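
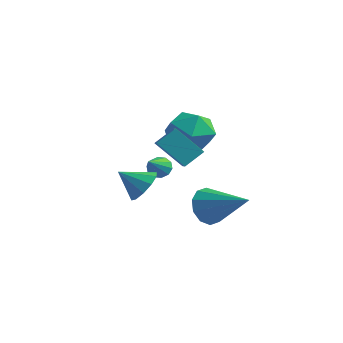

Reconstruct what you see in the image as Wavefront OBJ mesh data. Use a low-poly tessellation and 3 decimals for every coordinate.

v -0.874 3.512 -2.645
v -0.604 3.271 -3.046
v -0.586 2.388 -1.775
v -0.388 3.459 -2.874
v -0.358 3.667 -2.615
v -0.525 3.816 -2.368
v -0.826 3.849 -2.226
v -1.145 3.753 -2.244
v -1.361 3.564 -2.416
v -1.391 3.356 -2.675
v -1.224 3.207 -2.922
v -0.923 3.175 -3.064
v 2.694 0.115 -0.093
v 1.63 -0.161 0.897
v 3.05 0.799 0.48
v 1.985 0.523 1.47
v 3.335 -0.623 0.39
v 2.27 -0.899 1.38
v 3.69 0.061 0.963
v 2.626 -0.215 1.953
v 2.017 2.744 -3.586
v 2.383 2.357 -4.324
v 3.923 2.696 -2.614
v 2.427 2.915 -4.381
v 2.314 3.408 -4.134
v 2.087 3.647 -3.678
v 1.834 3.542 -3.187
v 1.651 3.132 -2.849
v 1.607 2.574 -2.792
v 1.721 2.081 -3.038
v 1.947 1.842 -3.494
v 2.2 1.947 -3.985
v 1.018 4.256 0.286
v 1.821 3.513 -0.019
v -0.281 3.067 -0.241
v 0.522 2.324 -0.546
v 0.356 2.562 0.552
v 1.159 3.297 0.878
v 0.381 3.283 -1.138
v 1.184 4.018 -0.812
v 1.428 2.912 -0.899
v 1.412 2.467 0.145
v 0.128 4.113 -0.405
v 0.112 3.668 0.639
v 0.577 0.588 -2.01
v 1.179 0.245 -1.571
v -0.257 0.072 -1.27
v 1.077 0.699 -1.37
v 0.784 1.11 -1.413
v 0.413 1.322 -1.684
v 0.104 1.254 -2.08
v -0.024 0.931 -2.449
v 0.078 0.478 -2.651
v 0.371 0.066 -2.608
v 0.742 -0.146 -2.337
v 1.051 -0.077 -1.941
f 2 1 4
f 2 4 3
f 4 1 5
f 4 5 3
f 5 1 6
f 5 6 3
f 6 1 7
f 6 7 3
f 7 1 8
f 7 8 3
f 8 1 9
f 8 9 3
f 9 1 10
f 9 10 3
f 10 1 11
f 10 11 3
f 11 1 12
f 11 12 3
f 12 1 2
f 12 2 3
f 14 16 13
f 17 14 13
f 13 16 15
f 15 17 13
f 14 20 16
f 18 14 17
f 18 20 14
f 16 20 15
f 19 17 15
f 15 20 19
f 19 18 17
f 20 18 19
f 22 21 24
f 22 24 23
f 24 21 25
f 24 25 23
f 25 21 26
f 25 26 23
f 26 21 27
f 26 27 23
f 27 21 28
f 27 28 23
f 28 21 29
f 28 29 23
f 29 21 30
f 29 30 23
f 30 21 31
f 30 31 23
f 31 21 32
f 31 32 23
f 32 21 22
f 32 22 23
f 33 44 38
f 33 38 34
f 33 34 40
f 33 40 43
f 33 43 44
f 34 38 42
f 38 44 37
f 44 43 35
f 43 40 39
f 40 34 41
f 36 42 37
f 36 37 35
f 36 35 39
f 36 39 41
f 36 41 42
f 37 42 38
f 35 37 44
f 39 35 43
f 41 39 40
f 42 41 34
f 46 45 48
f 46 48 47
f 48 45 49
f 48 49 47
f 49 45 50
f 49 50 47
f 50 45 51
f 50 51 47
f 51 45 52
f 51 52 47
f 52 45 53
f 52 53 47
f 53 45 54
f 53 54 47
f 54 45 55
f 54 55 47
f 55 45 56
f 55 56 47
f 56 45 46
f 56 46 47



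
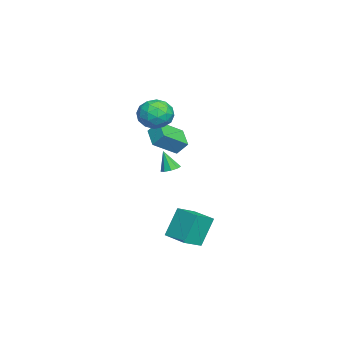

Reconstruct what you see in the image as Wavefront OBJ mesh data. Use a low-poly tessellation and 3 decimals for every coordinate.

v 2.826 1.454 -5.267
v 2.139 2.1 -3.346
v 3.943 2.722 -5.294
v 3.256 3.368 -3.373
v 3.844 0.572 -4.607
v 3.157 1.218 -2.686
v 4.961 1.84 -4.634
v 4.274 2.486 -2.713
v -5.057 -0.295 -0.368
v -4.96 0.422 0.488
v -3.614 0.23 -0.971
v -3.517 0.946 -0.115
v -4.123 -1.666 0.675
v -4.026 -0.95 1.531
v -2.68 -1.142 0.072
v -2.583 -0.425 0.928
v -2.459 -0.29 3.809
v -1.405 -0.103 3.225
v -2.955 -1.657 2.475
v -1.901 -1.47 1.891
v -1.904 -1.998 2.99
v -1.597 -1.153 3.815
v -2.763 -0.607 1.885
v -2.456 0.238 2.71
v -1.592 -0.299 2.036
v -1.061 -1.158 2.719
v -3.299 -0.602 2.981
v -2.768 -1.461 3.664
v -1.889 -0.077 3.634
v -2.471 -1.683 2.066
v -2.473 -1.994 2.712
v -1.853 -1.884 2.369
v -2.002 -0.694 3.981
v -1.382 -0.584 3.638
v -1.675 -1.698 3.5
v -2.978 -1.176 2.062
v -2.358 -1.066 1.719
v -2.507 0.124 3.331
v -1.887 0.234 2.988
v -2.685 -0.062 2.2
v -1.379 -0.081 2.592
v -1.67 -0.885 1.808
v -2.177 -0.378 1.804
v -1.997 0.119 2.289
v -1.067 -0.587 2.994
v -1.358 -1.39 2.209
v -1.36 -1.7 2.856
v -1.18 -1.204 3.34
v -1.177 -0.702 2.295
v -3.002 -0.37 3.491
v -3.293 -1.173 2.706
v -3.18 -0.556 2.36
v -3 -0.06 2.844
v -2.69 -0.875 3.892
v -2.981 -1.679 3.108
v -2.363 -1.879 3.411
v -2.183 -1.382 3.896
v -3.183 -1.058 3.405
v 3.502 0.872 0.639
v 4.055 0.592 0.61
v 3.338 0.408 1.961
v 4.101 0.988 0.755
v 3.867 1.33 0.846
v 3.462 1.457 0.84
v 3.077 1.312 0.741
v 2.89 0.96 0.594
v 2.99 0.568 0.468
v 3.33 0.318 0.423
v 3.75 0.327 0.479
f 2 4 1
f 5 2 1
f 1 4 3
f 3 5 1
f 2 8 4
f 6 2 5
f 6 8 2
f 4 8 3
f 7 5 3
f 3 8 7
f 7 6 5
f 8 6 7
f 10 12 9
f 13 10 9
f 9 12 11
f 11 13 9
f 10 16 12
f 14 10 13
f 14 16 10
f 12 16 11
f 15 13 11
f 11 16 15
f 15 14 13
f 16 14 15
f 17 54 33
f 54 28 57
f 33 57 22
f 54 57 33
f 17 33 29
f 33 22 34
f 29 34 18
f 33 34 29
f 17 29 38
f 29 18 39
f 38 39 24
f 29 39 38
f 17 38 50
f 38 24 53
f 50 53 27
f 38 53 50
f 17 50 54
f 50 27 58
f 54 58 28
f 50 58 54
f 18 34 45
f 34 22 48
f 45 48 26
f 34 48 45
f 22 57 35
f 57 28 56
f 35 56 21
f 57 56 35
f 28 58 55
f 58 27 51
f 55 51 19
f 58 51 55
f 27 53 52
f 53 24 40
f 52 40 23
f 53 40 52
f 24 39 44
f 39 18 41
f 44 41 25
f 39 41 44
f 20 46 32
f 46 26 47
f 32 47 21
f 46 47 32
f 20 32 30
f 32 21 31
f 30 31 19
f 32 31 30
f 20 30 37
f 30 19 36
f 37 36 23
f 30 36 37
f 20 37 42
f 37 23 43
f 42 43 25
f 37 43 42
f 20 42 46
f 42 25 49
f 46 49 26
f 42 49 46
f 21 47 35
f 47 26 48
f 35 48 22
f 47 48 35
f 19 31 55
f 31 21 56
f 55 56 28
f 31 56 55
f 23 36 52
f 36 19 51
f 52 51 27
f 36 51 52
f 25 43 44
f 43 23 40
f 44 40 24
f 43 40 44
f 26 49 45
f 49 25 41
f 45 41 18
f 49 41 45
f 60 59 62
f 60 62 61
f 62 59 63
f 62 63 61
f 63 59 64
f 63 64 61
f 64 59 65
f 64 65 61
f 65 59 66
f 65 66 61
f 66 59 67
f 66 67 61
f 67 59 68
f 67 68 61
f 68 59 69
f 68 69 61
f 69 59 60
f 69 60 61



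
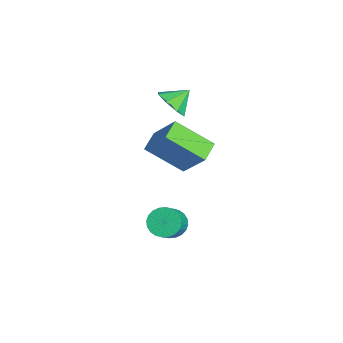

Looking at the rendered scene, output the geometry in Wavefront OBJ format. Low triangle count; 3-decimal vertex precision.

v -1.632 2.923 3.406
v -1.109 2.584 3.984
v -1.808 3.757 4.054
v -0.799 2.974 3.566
v -0.977 3.334 3.054
v -1.539 3.454 2.749
v -2.155 3.262 2.828
v -2.465 2.872 3.246
v -2.288 2.512 3.758
v -1.726 2.393 4.064
v -1.072 3.726 0.383
v -1.754 2.21 1.566
v -0.017 4.398 1.853
v -0.699 2.883 3.035
v -0.281 3.137 0.085
v -0.963 1.622 1.267
v 0.774 3.81 1.554
v 0.092 2.294 2.737
v 0.732 2.361 -2.351
v 1.053 1.938 -2.866
v 2.029 1.435 -1.844
v 1.708 1.859 -1.329
v 1.205 2.182 -2.891
v 2.181 1.68 -1.87
v 1.284 2.454 -2.834
v 2.261 1.951 -1.812
v 1.28 2.711 -2.703
v 2.257 2.209 -1.682
v 1.192 2.915 -2.519
v 2.169 2.413 -1.497
v 1.035 3.035 -2.309
v 2.011 2.533 -1.287
v 0.831 3.052 -2.105
v 1.807 2.55 -1.084
v 0.611 2.964 -1.939
v 1.588 2.462 -0.918
v 0.411 2.785 -1.836
v 1.387 2.282 -0.814
v 0.259 2.54 -1.81
v 1.235 2.038 -0.789
v 0.179 2.269 -1.868
v 1.156 1.766 -0.846
v 0.183 2.011 -1.998
v 1.16 1.509 -0.977
v 0.271 1.807 -2.183
v 1.248 1.305 -1.161
v 0.429 1.687 -2.393
v 1.405 1.185 -1.371
v 0.633 1.67 -2.596
v 1.609 1.168 -1.575
v 0.852 1.758 -2.762
v 1.829 1.256 -1.741
f 2 1 4
f 2 4 3
f 4 1 5
f 4 5 3
f 5 1 6
f 5 6 3
f 6 1 7
f 6 7 3
f 7 1 8
f 7 8 3
f 8 1 9
f 8 9 3
f 9 1 10
f 9 10 3
f 10 1 2
f 10 2 3
f 12 14 11
f 15 12 11
f 11 14 13
f 13 15 11
f 12 18 14
f 16 12 15
f 16 18 12
f 14 18 13
f 17 15 13
f 13 18 17
f 17 16 15
f 18 16 17
f 20 19 23
f 20 23 21
f 21 23 24
f 21 24 22
f 23 19 25
f 23 25 24
f 24 25 26
f 24 26 22
f 25 19 27
f 25 27 26
f 26 27 28
f 26 28 22
f 27 19 29
f 27 29 28
f 28 29 30
f 28 30 22
f 29 19 31
f 29 31 30
f 30 31 32
f 30 32 22
f 31 19 33
f 31 33 32
f 32 33 34
f 32 34 22
f 33 19 35
f 33 35 34
f 34 35 36
f 34 36 22
f 35 19 37
f 35 37 36
f 36 37 38
f 36 38 22
f 37 19 39
f 37 39 38
f 38 39 40
f 38 40 22
f 39 19 41
f 39 41 40
f 40 41 42
f 40 42 22
f 41 19 43
f 41 43 42
f 42 43 44
f 42 44 22
f 43 19 45
f 43 45 44
f 44 45 46
f 44 46 22
f 45 19 47
f 45 47 46
f 46 47 48
f 46 48 22
f 47 19 49
f 47 49 48
f 48 49 50
f 48 50 22
f 49 19 51
f 49 51 50
f 50 51 52
f 50 52 22
f 51 19 20
f 51 20 52
f 52 20 21
f 52 21 22



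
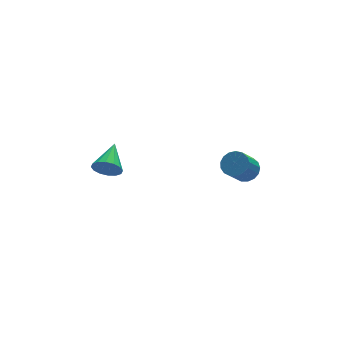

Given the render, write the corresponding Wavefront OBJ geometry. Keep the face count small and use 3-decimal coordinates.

v -4.297 -2.687 3.119
v -3.855 -2.679 2.476
v -3.443 -1.333 3.721
v -4.17 -2.442 2.389
v -4.519 -2.271 2.498
v -4.808 -2.211 2.773
v -4.961 -2.278 3.141
v -4.935 -2.456 3.503
v -4.738 -2.695 3.762
v -4.423 -2.932 3.848
v -4.074 -3.103 3.74
v -3.785 -3.163 3.464
v -3.632 -3.096 3.097
v -3.658 -2.918 2.735
v 2.515 -3.55 1.815
v 3.013 -3.295 2.315
v 2.202 -3.815 3.386
v 1.705 -4.07 2.885
v 2.784 -3.022 2.274
v 1.973 -3.541 3.345
v 2.493 -2.869 2.128
v 1.683 -3.389 3.199
v 2.208 -2.873 1.91
v 1.397 -3.392 2.981
v 1.993 -3.032 1.671
v 1.182 -3.551 2.741
v 1.898 -3.309 1.464
v 1.087 -3.829 2.535
v 1.944 -3.642 1.338
v 1.133 -4.161 2.408
v 2.121 -3.954 1.32
v 1.31 -4.473 2.391
v 2.389 -4.173 1.417
v 1.578 -4.693 2.487
v 2.685 -4.25 1.604
v 1.874 -4.769 2.675
v 2.943 -4.166 1.839
v 2.132 -4.686 2.91
v 3.102 -3.941 2.069
v 2.292 -4.461 3.14
v 3.128 -3.627 2.241
v 2.317 -4.147 3.312
f 2 1 4
f 2 4 3
f 4 1 5
f 4 5 3
f 5 1 6
f 5 6 3
f 6 1 7
f 6 7 3
f 7 1 8
f 7 8 3
f 8 1 9
f 8 9 3
f 9 1 10
f 9 10 3
f 10 1 11
f 10 11 3
f 11 1 12
f 11 12 3
f 12 1 13
f 12 13 3
f 13 1 14
f 13 14 3
f 14 1 2
f 14 2 3
f 16 15 19
f 16 19 17
f 17 19 20
f 17 20 18
f 19 15 21
f 19 21 20
f 20 21 22
f 20 22 18
f 21 15 23
f 21 23 22
f 22 23 24
f 22 24 18
f 23 15 25
f 23 25 24
f 24 25 26
f 24 26 18
f 25 15 27
f 25 27 26
f 26 27 28
f 26 28 18
f 27 15 29
f 27 29 28
f 28 29 30
f 28 30 18
f 29 15 31
f 29 31 30
f 30 31 32
f 30 32 18
f 31 15 33
f 31 33 32
f 32 33 34
f 32 34 18
f 33 15 35
f 33 35 34
f 34 35 36
f 34 36 18
f 35 15 37
f 35 37 36
f 36 37 38
f 36 38 18
f 37 15 39
f 37 39 38
f 38 39 40
f 38 40 18
f 39 15 41
f 39 41 40
f 40 41 42
f 40 42 18
f 41 15 16
f 41 16 42
f 42 16 17
f 42 17 18



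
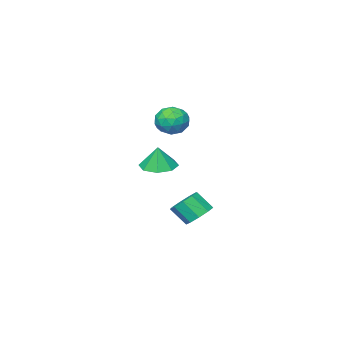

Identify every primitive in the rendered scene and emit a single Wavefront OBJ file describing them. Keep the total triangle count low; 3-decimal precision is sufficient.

v -1.946 -0.718 3.302
v -1.268 -0.783 4.089
v -2.072 -2.397 3.271
v -1.394 -2.462 4.058
v -2.345 -2.071 4.221
v -2.267 -1.033 4.24
v -1.073 -2.147 3.12
v -0.995 -1.109 3.139
v -0.729 -1.666 3.977
v -1.515 -1.62 4.657
v -1.825 -1.56 2.703
v -2.611 -1.514 3.383
v -1.596 -0.603 3.698
v -1.744 -2.577 3.662
v -2.303 -2.347 3.757
v -1.905 -2.386 4.22
v -2.183 -0.75 3.787
v -1.785 -0.789 4.25
v -2.418 -1.546 4.327
v -1.555 -2.391 3.11
v -1.157 -2.43 3.573
v -1.435 -0.794 3.14
v -1.037 -0.833 3.603
v -0.922 -1.634 3.033
v -0.881 -1.16 4.095
v -0.955 -2.147 4.077
v -0.766 -1.962 3.525
v -0.72 -1.352 3.537
v -1.343 -1.133 4.495
v -1.417 -2.12 4.477
v -1.976 -1.89 4.572
v -1.93 -1.28 4.584
v -1.026 -1.652 4.429
v -1.923 -1.06 2.883
v -1.997 -2.047 2.865
v -1.41 -1.9 2.776
v -1.364 -1.29 2.788
v -2.385 -1.033 3.283
v -2.459 -2.02 3.265
v -2.62 -1.828 3.823
v -2.574 -1.218 3.835
v -2.314 -1.528 2.931
v -3.497 -1.376 -3.886
v -2.579 -1.09 -4.075
v -2.105 -1.918 -3.023
v -3.023 -2.204 -2.834
v -2.859 -0.679 -3.625
v -2.385 -1.508 -2.573
v -3.438 -0.595 -3.297
v -2.963 -1.423 -2.246
v -4.044 -0.876 -3.245
v -3.57 -1.704 -2.193
v -4.395 -1.391 -3.492
v -3.92 -2.219 -2.441
v -4.325 -1.899 -3.924
v -3.851 -2.727 -2.873
v -3.868 -2.162 -4.338
v -3.394 -2.99 -3.287
v -3.238 -2.058 -4.54
v -2.763 -2.886 -3.489
v -2.729 -1.634 -4.436
v -2.254 -2.463 -3.385
v -0.953 -1.857 0.445
v -0.197 -1.079 0.261
v -0.767 -1.703 1.855
v -0.974 -0.763 0.329
v -1.739 -1.088 0.465
v -2.043 -1.863 0.589
v -1.708 -2.635 0.629
v -0.931 -2.95 0.561
v -0.166 -2.625 0.426
v 0.138 -1.85 0.301
f 1 38 17
f 38 12 41
f 17 41 6
f 38 41 17
f 1 17 13
f 17 6 18
f 13 18 2
f 17 18 13
f 1 13 22
f 13 2 23
f 22 23 8
f 13 23 22
f 1 22 34
f 22 8 37
f 34 37 11
f 22 37 34
f 1 34 38
f 34 11 42
f 38 42 12
f 34 42 38
f 2 18 29
f 18 6 32
f 29 32 10
f 18 32 29
f 6 41 19
f 41 12 40
f 19 40 5
f 41 40 19
f 12 42 39
f 42 11 35
f 39 35 3
f 42 35 39
f 11 37 36
f 37 8 24
f 36 24 7
f 37 24 36
f 8 23 28
f 23 2 25
f 28 25 9
f 23 25 28
f 4 30 16
f 30 10 31
f 16 31 5
f 30 31 16
f 4 16 14
f 16 5 15
f 14 15 3
f 16 15 14
f 4 14 21
f 14 3 20
f 21 20 7
f 14 20 21
f 4 21 26
f 21 7 27
f 26 27 9
f 21 27 26
f 4 26 30
f 26 9 33
f 30 33 10
f 26 33 30
f 5 31 19
f 31 10 32
f 19 32 6
f 31 32 19
f 3 15 39
f 15 5 40
f 39 40 12
f 15 40 39
f 7 20 36
f 20 3 35
f 36 35 11
f 20 35 36
f 9 27 28
f 27 7 24
f 28 24 8
f 27 24 28
f 10 33 29
f 33 9 25
f 29 25 2
f 33 25 29
f 44 43 47
f 44 47 45
f 45 47 48
f 45 48 46
f 47 43 49
f 47 49 48
f 48 49 50
f 48 50 46
f 49 43 51
f 49 51 50
f 50 51 52
f 50 52 46
f 51 43 53
f 51 53 52
f 52 53 54
f 52 54 46
f 53 43 55
f 53 55 54
f 54 55 56
f 54 56 46
f 55 43 57
f 55 57 56
f 56 57 58
f 56 58 46
f 57 43 59
f 57 59 58
f 58 59 60
f 58 60 46
f 59 43 61
f 59 61 60
f 60 61 62
f 60 62 46
f 61 43 44
f 61 44 62
f 62 44 45
f 62 45 46
f 64 63 66
f 64 66 65
f 66 63 67
f 66 67 65
f 67 63 68
f 67 68 65
f 68 63 69
f 68 69 65
f 69 63 70
f 69 70 65
f 70 63 71
f 70 71 65
f 71 63 72
f 71 72 65
f 72 63 64
f 72 64 65



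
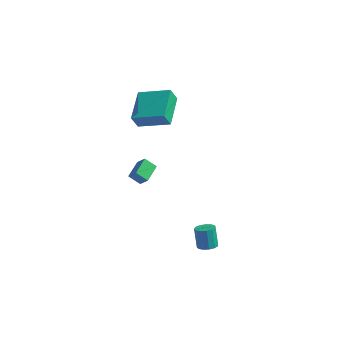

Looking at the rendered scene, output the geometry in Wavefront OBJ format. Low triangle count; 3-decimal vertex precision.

v -1.874 3.006 0.428
v -2.192 2.805 1.3
v -2.102 4.949 0.793
v -2.42 4.748 1.665
v -0.04 3.092 1.115
v -0.358 2.891 1.987
v -0.268 5.035 1.48
v -0.586 4.834 2.352
v 3.942 -3.366 -1.784
v 4.388 -3.593 -1.534
v 4.084 -3.082 -0.526
v 3.638 -2.854 -0.776
v 4.483 -3.314 -1.647
v 4.179 -2.803 -0.639
v 4.405 -3.051 -1.804
v 4.101 -2.54 -0.796
v 4.18 -2.888 -1.954
v 3.876 -2.377 -0.947
v 3.88 -2.877 -2.05
v 3.576 -2.366 -1.043
v 3.6 -3.021 -2.062
v 3.296 -2.51 -1.055
v 3.428 -3.274 -1.985
v 3.124 -2.763 -0.978
v 3.419 -3.556 -1.845
v 3.115 -3.045 -0.837
v 3.576 -3.778 -1.685
v 3.272 -3.267 -0.677
v 3.85 -3.869 -1.556
v 3.546 -3.358 -0.549
v 4.153 -3.8 -1.5
v 3.849 -3.289 -0.492
v -1.077 -1.092 0.395
v -0.604 -1.264 1.043
v -0.929 -0.007 0.577
v -0.456 -0.179 1.224
v -0.424 -1.101 -0.084
v 0.049 -1.273 0.563
v -0.276 -0.016 0.097
v 0.197 -0.188 0.745
f 2 4 1
f 5 2 1
f 1 4 3
f 3 5 1
f 2 8 4
f 6 2 5
f 6 8 2
f 4 8 3
f 7 5 3
f 3 8 7
f 7 6 5
f 8 6 7
f 10 9 13
f 10 13 11
f 11 13 14
f 11 14 12
f 13 9 15
f 13 15 14
f 14 15 16
f 14 16 12
f 15 9 17
f 15 17 16
f 16 17 18
f 16 18 12
f 17 9 19
f 17 19 18
f 18 19 20
f 18 20 12
f 19 9 21
f 19 21 20
f 20 21 22
f 20 22 12
f 21 9 23
f 21 23 22
f 22 23 24
f 22 24 12
f 23 9 25
f 23 25 24
f 24 25 26
f 24 26 12
f 25 9 27
f 25 27 26
f 26 27 28
f 26 28 12
f 27 9 29
f 27 29 28
f 28 29 30
f 28 30 12
f 29 9 31
f 29 31 30
f 30 31 32
f 30 32 12
f 31 9 10
f 31 10 32
f 32 10 11
f 32 11 12
f 34 36 33
f 37 34 33
f 33 36 35
f 35 37 33
f 34 40 36
f 38 34 37
f 38 40 34
f 36 40 35
f 39 37 35
f 35 40 39
f 39 38 37
f 40 38 39



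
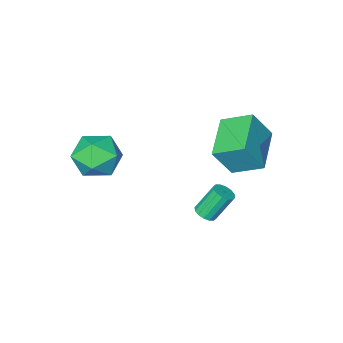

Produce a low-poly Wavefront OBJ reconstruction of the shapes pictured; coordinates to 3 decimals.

v 2.752 0.417 1.208
v 3.636 -0.347 1.063
v 2.124 -0.593 2.697
v 3.008 -1.357 2.552
v 3.232 -0.262 2.923
v 3.62 0.362 2.002
v 2.14 -1.302 1.758
v 2.528 -0.678 0.837
v 3.258 -1.41 1.402
v 3.932 -0.767 2.122
v 1.828 -0.173 1.638
v 2.502 0.47 2.358
v -0.612 3.989 2.304
v -1.995 2.616 2.835
v -1.408 5.052 2.979
v -2.791 3.679 3.511
v 0.171 3.721 3.649
v -1.212 2.348 4.181
v -0.625 4.784 4.325
v -2.008 3.411 4.856
v -0.37 2.563 -1.217
v 0.059 2.444 -0.948
v -0.641 2.758 0.306
v -1.07 2.877 0.037
v 0.081 2.707 -1.001
v -0.619 3.02 0.253
v -0.018 2.931 -1.112
v -0.718 3.245 0.142
v -0.211 3.057 -1.252
v -0.911 3.371 0.002
v -0.447 3.051 -1.382
v -1.147 3.364 -0.128
v -0.662 2.913 -1.467
v -1.362 3.227 -0.213
v -0.799 2.682 -1.486
v -1.499 2.996 -0.232
v -0.821 2.42 -1.433
v -1.521 2.733 -0.179
v -0.722 2.195 -1.322
v -1.422 2.509 -0.068
v -0.529 2.069 -1.182
v -1.229 2.383 0.072
v -0.293 2.076 -1.052
v -0.993 2.389 0.202
v -0.078 2.213 -0.967
v -0.778 2.527 0.287
f 1 12 6
f 1 6 2
f 1 2 8
f 1 8 11
f 1 11 12
f 2 6 10
f 6 12 5
f 12 11 3
f 11 8 7
f 8 2 9
f 4 10 5
f 4 5 3
f 4 3 7
f 4 7 9
f 4 9 10
f 5 10 6
f 3 5 12
f 7 3 11
f 9 7 8
f 10 9 2
f 14 16 13
f 17 14 13
f 13 16 15
f 15 17 13
f 14 20 16
f 18 14 17
f 18 20 14
f 16 20 15
f 19 17 15
f 15 20 19
f 19 18 17
f 20 18 19
f 22 21 25
f 22 25 23
f 23 25 26
f 23 26 24
f 25 21 27
f 25 27 26
f 26 27 28
f 26 28 24
f 27 21 29
f 27 29 28
f 28 29 30
f 28 30 24
f 29 21 31
f 29 31 30
f 30 31 32
f 30 32 24
f 31 21 33
f 31 33 32
f 32 33 34
f 32 34 24
f 33 21 35
f 33 35 34
f 34 35 36
f 34 36 24
f 35 21 37
f 35 37 36
f 36 37 38
f 36 38 24
f 37 21 39
f 37 39 38
f 38 39 40
f 38 40 24
f 39 21 41
f 39 41 40
f 40 41 42
f 40 42 24
f 41 21 43
f 41 43 42
f 42 43 44
f 42 44 24
f 43 21 45
f 43 45 44
f 44 45 46
f 44 46 24
f 45 21 22
f 45 22 46
f 46 22 23
f 46 23 24



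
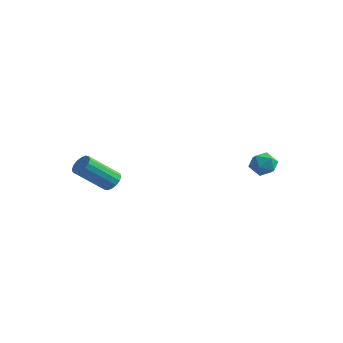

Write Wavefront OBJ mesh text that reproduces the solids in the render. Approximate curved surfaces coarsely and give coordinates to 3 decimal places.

v 2.846 3.582 1.015
v 3.286 3.115 1.396
v 1.954 3.385 1.804
v 2.394 2.918 2.185
v 2.541 3.65 2.181
v 3.093 3.772 1.693
v 2.147 2.728 1.507
v 2.699 2.85 1.019
v 2.854 2.587 1.7
v 3.098 3.157 2.117
v 2.142 3.343 1.083
v 2.386 3.913 1.5
v -2.021 -2.063 1.211
v -1.605 -1.936 1.595
v -2.442 -3.111 2.892
v -2.859 -3.237 2.509
v -1.819 -1.731 1.642
v -2.656 -2.906 2.939
v -2.087 -1.615 1.574
v -2.925 -2.789 2.871
v -2.338 -1.619 1.409
v -3.175 -2.793 2.706
v -2.504 -1.742 1.191
v -3.341 -2.916 2.488
v -2.54 -1.95 0.978
v -3.378 -3.125 2.276
v -2.438 -2.189 0.828
v -3.275 -3.364 2.125
v -2.224 -2.394 0.781
v -3.061 -3.569 2.078
v -1.955 -2.511 0.849
v -2.793 -3.685 2.146
v -1.705 -2.507 1.014
v -2.542 -3.681 2.311
v -1.539 -2.384 1.232
v -2.376 -3.558 2.529
v -1.502 -2.175 1.444
v -2.34 -3.35 2.742
f 1 12 6
f 1 6 2
f 1 2 8
f 1 8 11
f 1 11 12
f 2 6 10
f 6 12 5
f 12 11 3
f 11 8 7
f 8 2 9
f 4 10 5
f 4 5 3
f 4 3 7
f 4 7 9
f 4 9 10
f 5 10 6
f 3 5 12
f 7 3 11
f 9 7 8
f 10 9 2
f 14 13 17
f 14 17 15
f 15 17 18
f 15 18 16
f 17 13 19
f 17 19 18
f 18 19 20
f 18 20 16
f 19 13 21
f 19 21 20
f 20 21 22
f 20 22 16
f 21 13 23
f 21 23 22
f 22 23 24
f 22 24 16
f 23 13 25
f 23 25 24
f 24 25 26
f 24 26 16
f 25 13 27
f 25 27 26
f 26 27 28
f 26 28 16
f 27 13 29
f 27 29 28
f 28 29 30
f 28 30 16
f 29 13 31
f 29 31 30
f 30 31 32
f 30 32 16
f 31 13 33
f 31 33 32
f 32 33 34
f 32 34 16
f 33 13 35
f 33 35 34
f 34 35 36
f 34 36 16
f 35 13 37
f 35 37 36
f 36 37 38
f 36 38 16
f 37 13 14
f 37 14 38
f 38 14 15
f 38 15 16



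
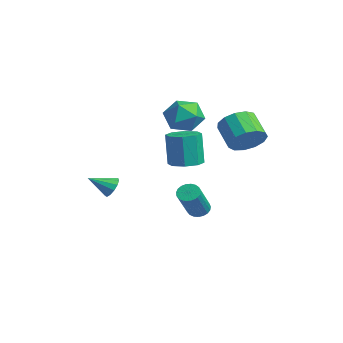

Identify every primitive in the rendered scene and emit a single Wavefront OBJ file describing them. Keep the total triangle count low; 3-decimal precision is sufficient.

v -1.394 2.691 -2.087
v -0.956 2.732 -2.364
v -0.008 1.891 -0.989
v -0.446 1.849 -0.713
v -0.955 2.917 -2.251
v -0.007 2.076 -0.876
v -1.031 3.062 -2.11
v -0.083 2.221 -0.735
v -1.169 3.143 -1.965
v -0.221 2.302 -0.59
v -1.347 3.146 -1.841
v -0.399 2.305 -0.466
v -1.532 3.07 -1.76
v -0.584 2.229 -0.385
v -1.693 2.929 -1.735
v -0.745 2.087 -0.36
v -1.803 2.746 -1.771
v -0.855 1.905 -0.397
v -1.842 2.554 -1.862
v -0.894 1.712 -0.487
v -1.804 2.385 -1.992
v -0.856 1.544 -0.617
v -1.694 2.269 -2.138
v -0.746 1.428 -0.763
v -1.533 2.226 -2.276
v -0.585 1.385 -0.901
v -1.348 2.264 -2.381
v -0.4 1.422 -1.006
v -1.17 2.375 -2.435
v -0.222 1.534 -1.06
v -1.032 2.541 -2.429
v -0.084 1.699 -1.054
v -2.445 -0.777 -0.777
v -2.205 -0.554 -0.323
v -2.655 -1.763 -0.183
v -2.511 -0.48 -0.307
v -2.797 -0.5 -0.441
v -2.97 -0.608 -0.681
v -2.977 -0.769 -0.952
v -2.815 -0.934 -1.167
v -2.536 -1.048 -1.259
v -2.228 -1.077 -1.197
v -1.989 -1.01 -1.003
v -1.895 -0.869 -0.736
v -1.975 -0.699 -0.483
v 2.467 3.23 2.949
v 2.954 3.408 3.61
v 1.94 3.348 4.372
v 1.453 3.17 3.711
v 2.801 3.823 3.441
v 1.788 3.763 4.203
v 2.543 4.05 3.115
v 1.529 3.99 3.877
v 2.261 4.016 2.737
v 1.247 3.956 3.499
v 2.044 3.733 2.426
v 1.03 3.673 3.188
v 1.961 3.29 2.281
v 0.947 3.23 3.043
v 2.039 2.828 2.348
v 1.025 2.768 3.11
v 2.253 2.494 2.606
v 1.239 2.434 3.368
v 2.535 2.393 2.973
v 1.521 2.333 3.735
v 2.795 2.558 3.332
v 1.781 2.498 4.094
v 2.951 2.937 3.569
v 1.937 2.876 4.332
v -0.666 2.327 4.209
v 0.052 2.011 3.698
v -1.632 1.569 3.322
v -0.914 1.253 2.811
v -1.031 0.952 3.69
v -0.434 1.421 4.237
v -1.146 2.159 2.783
v -0.549 2.628 3.33
v -0.245 1.907 2.816
v -0.174 1.161 3.377
v -1.406 2.419 3.643
v -1.335 1.673 4.204
v -1.061 1.987 0.726
v -0.378 1.664 0.804
v -0.575 1.63 2.392
v -1.259 1.953 2.314
v -0.353 2.245 0.82
v -0.55 2.211 2.407
v -0.743 2.675 0.781
v -0.94 2.641 2.368
v -1.319 2.702 0.71
v -1.517 2.668 2.297
v -1.745 2.31 0.648
v -1.942 2.276 2.236
v -1.77 1.729 0.633
v -1.967 1.695 2.22
v -1.38 1.299 0.672
v -1.577 1.265 2.259
v -0.803 1.272 0.743
v -1.001 1.238 2.33
f 2 1 5
f 2 5 3
f 3 5 6
f 3 6 4
f 5 1 7
f 5 7 6
f 6 7 8
f 6 8 4
f 7 1 9
f 7 9 8
f 8 9 10
f 8 10 4
f 9 1 11
f 9 11 10
f 10 11 12
f 10 12 4
f 11 1 13
f 11 13 12
f 12 13 14
f 12 14 4
f 13 1 15
f 13 15 14
f 14 15 16
f 14 16 4
f 15 1 17
f 15 17 16
f 16 17 18
f 16 18 4
f 17 1 19
f 17 19 18
f 18 19 20
f 18 20 4
f 19 1 21
f 19 21 20
f 20 21 22
f 20 22 4
f 21 1 23
f 21 23 22
f 22 23 24
f 22 24 4
f 23 1 25
f 23 25 24
f 24 25 26
f 24 26 4
f 25 1 27
f 25 27 26
f 26 27 28
f 26 28 4
f 27 1 29
f 27 29 28
f 28 29 30
f 28 30 4
f 29 1 31
f 29 31 30
f 30 31 32
f 30 32 4
f 31 1 2
f 31 2 32
f 32 2 3
f 32 3 4
f 34 33 36
f 34 36 35
f 36 33 37
f 36 37 35
f 37 33 38
f 37 38 35
f 38 33 39
f 38 39 35
f 39 33 40
f 39 40 35
f 40 33 41
f 40 41 35
f 41 33 42
f 41 42 35
f 42 33 43
f 42 43 35
f 43 33 44
f 43 44 35
f 44 33 45
f 44 45 35
f 45 33 34
f 45 34 35
f 47 46 50
f 47 50 48
f 48 50 51
f 48 51 49
f 50 46 52
f 50 52 51
f 51 52 53
f 51 53 49
f 52 46 54
f 52 54 53
f 53 54 55
f 53 55 49
f 54 46 56
f 54 56 55
f 55 56 57
f 55 57 49
f 56 46 58
f 56 58 57
f 57 58 59
f 57 59 49
f 58 46 60
f 58 60 59
f 59 60 61
f 59 61 49
f 60 46 62
f 60 62 61
f 61 62 63
f 61 63 49
f 62 46 64
f 62 64 63
f 63 64 65
f 63 65 49
f 64 46 66
f 64 66 65
f 65 66 67
f 65 67 49
f 66 46 68
f 66 68 67
f 67 68 69
f 67 69 49
f 68 46 47
f 68 47 69
f 69 47 48
f 69 48 49
f 70 81 75
f 70 75 71
f 70 71 77
f 70 77 80
f 70 80 81
f 71 75 79
f 75 81 74
f 81 80 72
f 80 77 76
f 77 71 78
f 73 79 74
f 73 74 72
f 73 72 76
f 73 76 78
f 73 78 79
f 74 79 75
f 72 74 81
f 76 72 80
f 78 76 77
f 79 78 71
f 83 82 86
f 83 86 84
f 84 86 87
f 84 87 85
f 86 82 88
f 86 88 87
f 87 88 89
f 87 89 85
f 88 82 90
f 88 90 89
f 89 90 91
f 89 91 85
f 90 82 92
f 90 92 91
f 91 92 93
f 91 93 85
f 92 82 94
f 92 94 93
f 93 94 95
f 93 95 85
f 94 82 96
f 94 96 95
f 95 96 97
f 95 97 85
f 96 82 98
f 96 98 97
f 97 98 99
f 97 99 85
f 98 82 83
f 98 83 99
f 99 83 84
f 99 84 85



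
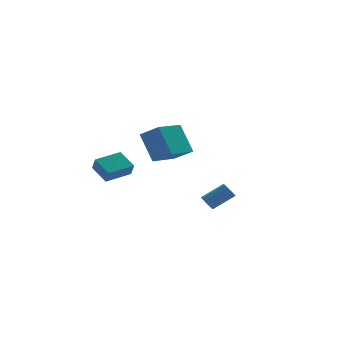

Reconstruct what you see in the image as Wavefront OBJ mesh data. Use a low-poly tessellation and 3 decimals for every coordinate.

v -2.324 -4.357 2.741
v -1.408 -5.216 3.524
v -2.833 -3.271 4.525
v -1.917 -4.131 5.309
v -0.743 -3.009 2.371
v 0.173 -3.869 3.155
v -1.252 -1.924 4.156
v -0.336 -2.783 4.939
v 2.542 2.278 -3.508
v 2.821 2.665 -3.888
v 4.256 2.649 -2.852
v 3.978 2.262 -2.472
v 2.697 2.831 -3.713
v 4.132 2.816 -2.677
v 2.542 2.888 -3.498
v 3.977 2.872 -2.462
v 2.387 2.823 -3.284
v 3.822 2.808 -2.248
v 2.263 2.651 -3.115
v 3.698 2.636 -2.079
v 2.194 2.405 -3.024
v 3.629 2.389 -1.988
v 2.195 2.133 -3.028
v 3.63 2.118 -1.992
v 2.264 1.891 -3.128
v 3.699 1.875 -2.092
v 2.388 1.724 -3.303
v 3.823 1.709 -2.267
v 2.543 1.668 -3.518
v 3.978 1.652 -2.482
v 2.698 1.732 -3.732
v 4.133 1.717 -2.696
v 2.822 1.904 -3.901
v 4.257 1.889 -2.865
v 2.891 2.151 -3.992
v 4.326 2.135 -2.956
v 2.89 2.422 -3.988
v 4.325 2.407 -2.952
v -3.695 2.911 -1.359
v -3.607 2.381 -0.492
v -4.305 4.107 -0.566
v -4.217 3.578 0.301
v -1.963 3.622 -1.101
v -1.875 3.093 -0.234
v -2.573 4.819 -0.308
v -2.485 4.289 0.559
f 2 4 1
f 5 2 1
f 1 4 3
f 3 5 1
f 2 8 4
f 6 2 5
f 6 8 2
f 4 8 3
f 7 5 3
f 3 8 7
f 7 6 5
f 8 6 7
f 10 9 13
f 10 13 11
f 11 13 14
f 11 14 12
f 13 9 15
f 13 15 14
f 14 15 16
f 14 16 12
f 15 9 17
f 15 17 16
f 16 17 18
f 16 18 12
f 17 9 19
f 17 19 18
f 18 19 20
f 18 20 12
f 19 9 21
f 19 21 20
f 20 21 22
f 20 22 12
f 21 9 23
f 21 23 22
f 22 23 24
f 22 24 12
f 23 9 25
f 23 25 24
f 24 25 26
f 24 26 12
f 25 9 27
f 25 27 26
f 26 27 28
f 26 28 12
f 27 9 29
f 27 29 28
f 28 29 30
f 28 30 12
f 29 9 31
f 29 31 30
f 30 31 32
f 30 32 12
f 31 9 33
f 31 33 32
f 32 33 34
f 32 34 12
f 33 9 35
f 33 35 34
f 34 35 36
f 34 36 12
f 35 9 37
f 35 37 36
f 36 37 38
f 36 38 12
f 37 9 10
f 37 10 38
f 38 10 11
f 38 11 12
f 40 42 39
f 43 40 39
f 39 42 41
f 41 43 39
f 40 46 42
f 44 40 43
f 44 46 40
f 42 46 41
f 45 43 41
f 41 46 45
f 45 44 43
f 46 44 45



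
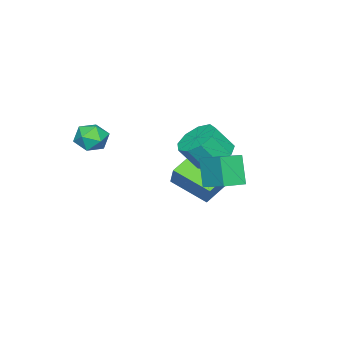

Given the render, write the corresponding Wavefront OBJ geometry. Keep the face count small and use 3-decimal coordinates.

v -0.639 -0.345 -2.031
v -1.952 -0.129 -1.534
v -0.619 1.442 -2.758
v -1.931 1.659 -2.261
v -0.189 0.061 -1.019
v -1.501 0.278 -0.522
v -0.168 1.849 -1.746
v -1.481 2.065 -1.249
v 0.67 3.02 -0.586
v 0.149 2.538 0.702
v 1.097 4.222 0.037
v 0.576 3.741 1.324
v 1.644 2.559 -0.364
v 1.123 2.078 0.923
v 2.071 3.762 0.258
v 1.55 3.28 1.546
v 2.373 -1.395 1.959
v 3.164 -1.293 1.907
v 2.516 -2.647 1.673
v 3.307 -2.545 1.621
v 2.943 -2.494 2.33
v 2.855 -1.72 2.508
v 2.825 -2.22 1.072
v 2.737 -1.446 1.25
v 3.443 -1.803 1.359
v 3.516 -1.972 2.137
v 2.164 -1.968 1.443
v 2.237 -2.137 2.221
v -0.735 1.769 0.095
v -0.005 2.422 0.149
v 0.484 1.784 1.259
v -0.245 1.131 1.205
v -0.532 2.636 0.505
v -0.043 1.998 1.614
v -1.153 2.445 0.669
v -0.664 1.807 1.778
v -1.578 1.937 0.564
v -1.089 1.299 1.674
v -1.609 1.351 0.241
v -1.12 0.713 1.35
v -1.23 0.96 -0.151
v -0.741 0.322 0.958
v -0.62 0.948 -0.427
v -0.131 0.31 0.682
v -0.063 1.32 -0.459
v 0.426 0.682 0.65
v 0.18 1.902 -0.231
v 0.669 1.264 0.878
f 2 4 1
f 5 2 1
f 1 4 3
f 3 5 1
f 2 8 4
f 6 2 5
f 6 8 2
f 4 8 3
f 7 5 3
f 3 8 7
f 7 6 5
f 8 6 7
f 10 12 9
f 13 10 9
f 9 12 11
f 11 13 9
f 10 16 12
f 14 10 13
f 14 16 10
f 12 16 11
f 15 13 11
f 11 16 15
f 15 14 13
f 16 14 15
f 17 28 22
f 17 22 18
f 17 18 24
f 17 24 27
f 17 27 28
f 18 22 26
f 22 28 21
f 28 27 19
f 27 24 23
f 24 18 25
f 20 26 21
f 20 21 19
f 20 19 23
f 20 23 25
f 20 25 26
f 21 26 22
f 19 21 28
f 23 19 27
f 25 23 24
f 26 25 18
f 30 29 33
f 30 33 31
f 31 33 34
f 31 34 32
f 33 29 35
f 33 35 34
f 34 35 36
f 34 36 32
f 35 29 37
f 35 37 36
f 36 37 38
f 36 38 32
f 37 29 39
f 37 39 38
f 38 39 40
f 38 40 32
f 39 29 41
f 39 41 40
f 40 41 42
f 40 42 32
f 41 29 43
f 41 43 42
f 42 43 44
f 42 44 32
f 43 29 45
f 43 45 44
f 44 45 46
f 44 46 32
f 45 29 47
f 45 47 46
f 46 47 48
f 46 48 32
f 47 29 30
f 47 30 48
f 48 30 31
f 48 31 32



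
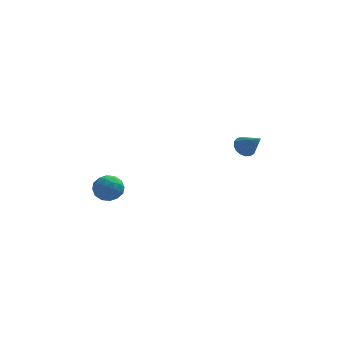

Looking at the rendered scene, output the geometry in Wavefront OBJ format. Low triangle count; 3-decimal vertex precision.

v -4.037 -1.154 -1.732
v -3.406 -1.23 -2.01
v -4.154 -2.27 -1.69
v -3.523 -2.346 -1.968
v -3.59 -2.099 -1.323
v -3.518 -1.409 -1.349
v -4.042 -2.091 -2.351
v -3.97 -1.401 -2.377
v -3.409 -1.809 -2.393
v -3.13 -1.815 -1.758
v -4.43 -1.685 -1.942
v -4.151 -1.691 -1.307
v -3.711 -1.094 -1.875
v -3.849 -2.406 -1.825
v -3.888 -2.261 -1.446
v -3.517 -2.306 -1.61
v -3.777 -1.199 -1.486
v -3.406 -1.244 -1.65
v -3.514 -1.755 -1.246
v -4.154 -2.256 -2.05
v -3.783 -2.301 -2.214
v -4.043 -1.194 -2.09
v -3.672 -1.239 -2.254
v -4.046 -1.745 -2.454
v -3.342 -1.479 -2.263
v -3.411 -2.135 -2.239
v -3.716 -1.985 -2.463
v -3.674 -1.58 -2.479
v -3.178 -1.483 -1.89
v -3.247 -2.139 -1.865
v -3.286 -1.993 -1.486
v -3.243 -1.588 -1.501
v -3.18 -1.823 -2.115
v -4.313 -1.361 -1.835
v -4.382 -2.017 -1.81
v -4.317 -1.912 -2.199
v -4.274 -1.507 -2.214
v -4.149 -1.365 -1.461
v -4.218 -2.021 -1.437
v -3.886 -1.92 -1.221
v -3.844 -1.515 -1.237
v -4.38 -1.677 -1.585
v 1.727 -0.984 0.144
v 2.18 -0.855 -0.099
v 2.333 -1.616 0.936
v 2.148 -0.671 0.072
v 2.021 -0.558 0.26
v 1.826 -0.543 0.421
v 1.608 -0.629 0.519
v 1.418 -0.796 0.532
v 1.298 -1.006 0.455
v 1.277 -1.212 0.307
v 1.359 -1.365 0.122
v 1.525 -1.43 -0.058
v 1.738 -1.394 -0.191
v 1.948 -1.264 -0.248
v 2.107 -1.069 -0.215
f 1 38 17
f 38 12 41
f 17 41 6
f 38 41 17
f 1 17 13
f 17 6 18
f 13 18 2
f 17 18 13
f 1 13 22
f 13 2 23
f 22 23 8
f 13 23 22
f 1 22 34
f 22 8 37
f 34 37 11
f 22 37 34
f 1 34 38
f 34 11 42
f 38 42 12
f 34 42 38
f 2 18 29
f 18 6 32
f 29 32 10
f 18 32 29
f 6 41 19
f 41 12 40
f 19 40 5
f 41 40 19
f 12 42 39
f 42 11 35
f 39 35 3
f 42 35 39
f 11 37 36
f 37 8 24
f 36 24 7
f 37 24 36
f 8 23 28
f 23 2 25
f 28 25 9
f 23 25 28
f 4 30 16
f 30 10 31
f 16 31 5
f 30 31 16
f 4 16 14
f 16 5 15
f 14 15 3
f 16 15 14
f 4 14 21
f 14 3 20
f 21 20 7
f 14 20 21
f 4 21 26
f 21 7 27
f 26 27 9
f 21 27 26
f 4 26 30
f 26 9 33
f 30 33 10
f 26 33 30
f 5 31 19
f 31 10 32
f 19 32 6
f 31 32 19
f 3 15 39
f 15 5 40
f 39 40 12
f 15 40 39
f 7 20 36
f 20 3 35
f 36 35 11
f 20 35 36
f 9 27 28
f 27 7 24
f 28 24 8
f 27 24 28
f 10 33 29
f 33 9 25
f 29 25 2
f 33 25 29
f 44 43 46
f 44 46 45
f 46 43 47
f 46 47 45
f 47 43 48
f 47 48 45
f 48 43 49
f 48 49 45
f 49 43 50
f 49 50 45
f 50 43 51
f 50 51 45
f 51 43 52
f 51 52 45
f 52 43 53
f 52 53 45
f 53 43 54
f 53 54 45
f 54 43 55
f 54 55 45
f 55 43 56
f 55 56 45
f 56 43 57
f 56 57 45
f 57 43 44
f 57 44 45



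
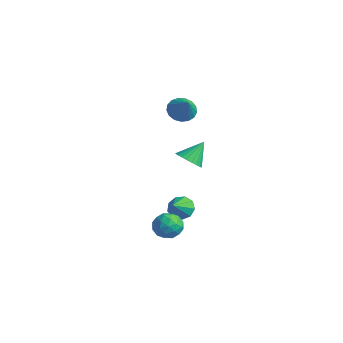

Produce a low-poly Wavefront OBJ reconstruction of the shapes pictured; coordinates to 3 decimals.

v 3.001 1.398 -3.423
v 3.527 1.359 -4.209
v 2.353 0.061 -3.791
v 2.879 0.022 -4.577
v 3.287 -0.074 -3.728
v 3.688 0.752 -3.501
v 2.192 0.668 -4.499
v 2.593 1.494 -4.272
v 3.027 0.908 -4.874
v 3.704 0.449 -4.397
v 2.176 0.971 -3.603
v 2.853 0.512 -3.126
v 3.321 1.496 -3.784
v 2.559 -0.076 -4.216
v 2.799 -0.133 -3.717
v 3.109 -0.156 -4.179
v 3.415 1.14 -3.368
v 3.725 1.117 -3.829
v 3.584 0.274 -3.547
v 2.155 0.303 -4.171
v 2.465 0.28 -4.632
v 2.771 1.576 -3.821
v 3.081 1.553 -4.283
v 2.296 1.146 -4.453
v 3.337 1.208 -4.636
v 2.956 0.422 -4.852
v 2.552 0.801 -4.807
v 2.787 1.287 -4.673
v 3.734 0.938 -4.356
v 3.354 0.152 -4.572
v 3.593 0.096 -4.074
v 3.829 0.582 -3.94
v 3.441 0.673 -4.747
v 2.526 1.268 -3.428
v 2.146 0.482 -3.644
v 2.051 0.838 -4.06
v 2.287 1.324 -3.926
v 2.924 0.998 -3.148
v 2.543 0.212 -3.364
v 3.093 0.133 -3.327
v 3.328 0.619 -3.193
v 2.439 0.747 -3.253
v 1.092 2.969 -4.323
v 1.857 3.083 -4.676
v 1.628 1.991 -3.477
v 1.792 3.44 -4.222
v 1.4 3.577 -3.815
v 0.863 3.429 -3.646
v 0.434 3.066 -3.794
v 0.312 2.657 -4.189
v 0.556 2.394 -4.647
v 1.05 2.4 -4.954
v 1.564 2.672 -4.965
v 2.127 2.726 0.221
v 3.002 2.875 0.075
v 2.133 3.814 1.379
v 2.856 3.108 -0.143
v 2.599 3.283 -0.306
v 2.269 3.373 -0.388
v 1.919 3.364 -0.378
v 1.599 3.259 -0.277
v 1.36 3.072 -0.1
v 1.238 2.832 0.126
v 1.251 2.576 0.366
v 1.398 2.343 0.584
v 1.655 2.168 0.747
v 1.984 2.078 0.829
v 2.335 2.087 0.82
v 2.654 2.193 0.718
v 2.893 2.38 0.541
v 3.015 2.619 0.316
v 0.389 3.529 3.292
v 0.899 3.139 2.676
v 1.511 3.171 4.448
v 1.03 3.545 2.675
v 1.014 3.947 2.815
v 0.854 4.253 3.065
v 0.589 4.393 3.366
v 0.277 4.336 3.651
v -0.009 4.094 3.854
v -0.204 3.722 3.928
v -0.263 3.307 3.856
v -0.173 2.942 3.655
v 0.046 2.712 3.371
v 0.344 2.669 3.069
v 0.651 2.823 2.818
f 1 38 17
f 38 12 41
f 17 41 6
f 38 41 17
f 1 17 13
f 17 6 18
f 13 18 2
f 17 18 13
f 1 13 22
f 13 2 23
f 22 23 8
f 13 23 22
f 1 22 34
f 22 8 37
f 34 37 11
f 22 37 34
f 1 34 38
f 34 11 42
f 38 42 12
f 34 42 38
f 2 18 29
f 18 6 32
f 29 32 10
f 18 32 29
f 6 41 19
f 41 12 40
f 19 40 5
f 41 40 19
f 12 42 39
f 42 11 35
f 39 35 3
f 42 35 39
f 11 37 36
f 37 8 24
f 36 24 7
f 37 24 36
f 8 23 28
f 23 2 25
f 28 25 9
f 23 25 28
f 4 30 16
f 30 10 31
f 16 31 5
f 30 31 16
f 4 16 14
f 16 5 15
f 14 15 3
f 16 15 14
f 4 14 21
f 14 3 20
f 21 20 7
f 14 20 21
f 4 21 26
f 21 7 27
f 26 27 9
f 21 27 26
f 4 26 30
f 26 9 33
f 30 33 10
f 26 33 30
f 5 31 19
f 31 10 32
f 19 32 6
f 31 32 19
f 3 15 39
f 15 5 40
f 39 40 12
f 15 40 39
f 7 20 36
f 20 3 35
f 36 35 11
f 20 35 36
f 9 27 28
f 27 7 24
f 28 24 8
f 27 24 28
f 10 33 29
f 33 9 25
f 29 25 2
f 33 25 29
f 44 43 46
f 44 46 45
f 46 43 47
f 46 47 45
f 47 43 48
f 47 48 45
f 48 43 49
f 48 49 45
f 49 43 50
f 49 50 45
f 50 43 51
f 50 51 45
f 51 43 52
f 51 52 45
f 52 43 53
f 52 53 45
f 53 43 44
f 53 44 45
f 55 54 57
f 55 57 56
f 57 54 58
f 57 58 56
f 58 54 59
f 58 59 56
f 59 54 60
f 59 60 56
f 60 54 61
f 60 61 56
f 61 54 62
f 61 62 56
f 62 54 63
f 62 63 56
f 63 54 64
f 63 64 56
f 64 54 65
f 64 65 56
f 65 54 66
f 65 66 56
f 66 54 67
f 66 67 56
f 67 54 68
f 67 68 56
f 68 54 69
f 68 69 56
f 69 54 70
f 69 70 56
f 70 54 71
f 70 71 56
f 71 54 55
f 71 55 56
f 73 72 75
f 73 75 74
f 75 72 76
f 75 76 74
f 76 72 77
f 76 77 74
f 77 72 78
f 77 78 74
f 78 72 79
f 78 79 74
f 79 72 80
f 79 80 74
f 80 72 81
f 80 81 74
f 81 72 82
f 81 82 74
f 82 72 83
f 82 83 74
f 83 72 84
f 83 84 74
f 84 72 85
f 84 85 74
f 85 72 86
f 85 86 74
f 86 72 73
f 86 73 74



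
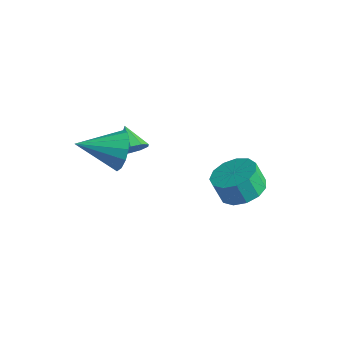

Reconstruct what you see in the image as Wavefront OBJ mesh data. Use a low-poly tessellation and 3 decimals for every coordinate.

v -2.366 -0.332 2.24
v -1.706 -0.572 2.979
v -3.694 -1.708 2.98
v -1.999 -0.181 3.179
v -2.391 0.169 3.128
v -2.776 0.385 2.838
v -3.051 0.409 2.388
v -3.143 0.234 1.899
v -3.027 -0.093 1.5
v -2.733 -0.484 1.3
v -2.342 -0.834 1.352
v -1.957 -1.05 1.642
v -1.681 -1.073 2.092
v -1.589 -0.898 2.581
v 2.377 2.003 0.676
v 3.347 1.801 1.08
v 2.893 1.674 2.107
v 1.923 1.877 1.704
v 3.268 2.397 1.119
v 2.814 2.271 2.146
v 2.906 2.869 1.017
v 2.452 2.742 2.044
v 2.377 3.065 0.807
v 1.923 2.939 1.834
v 1.847 2.925 0.556
v 1.393 2.798 1.583
v 1.486 2.492 0.343
v 1.032 2.365 1.37
v 1.407 1.904 0.235
v 0.953 1.777 1.262
v 1.637 1.347 0.268
v 1.183 1.221 1.295
v 2.101 0.999 0.431
v 1.647 0.872 1.458
v 2.654 0.97 0.671
v 2.199 0.843 1.698
v 3.118 1.268 0.913
v 2.664 1.142 1.94
v -2.615 0.755 1.235
v -2.178 0.835 1.827
v -3.545 1.325 1.845
v -2.132 1.236 1.522
v -2.311 1.413 1.083
v -2.633 1.281 0.715
v -2.947 0.904 0.59
v -3.105 0.457 0.767
v -3.034 0.149 1.163
v -2.767 0.125 1.592
v -2.429 0.396 1.854
f 2 1 4
f 2 4 3
f 4 1 5
f 4 5 3
f 5 1 6
f 5 6 3
f 6 1 7
f 6 7 3
f 7 1 8
f 7 8 3
f 8 1 9
f 8 9 3
f 9 1 10
f 9 10 3
f 10 1 11
f 10 11 3
f 11 1 12
f 11 12 3
f 12 1 13
f 12 13 3
f 13 1 14
f 13 14 3
f 14 1 2
f 14 2 3
f 16 15 19
f 16 19 17
f 17 19 20
f 17 20 18
f 19 15 21
f 19 21 20
f 20 21 22
f 20 22 18
f 21 15 23
f 21 23 22
f 22 23 24
f 22 24 18
f 23 15 25
f 23 25 24
f 24 25 26
f 24 26 18
f 25 15 27
f 25 27 26
f 26 27 28
f 26 28 18
f 27 15 29
f 27 29 28
f 28 29 30
f 28 30 18
f 29 15 31
f 29 31 30
f 30 31 32
f 30 32 18
f 31 15 33
f 31 33 32
f 32 33 34
f 32 34 18
f 33 15 35
f 33 35 34
f 34 35 36
f 34 36 18
f 35 15 37
f 35 37 36
f 36 37 38
f 36 38 18
f 37 15 16
f 37 16 38
f 38 16 17
f 38 17 18
f 40 39 42
f 40 42 41
f 42 39 43
f 42 43 41
f 43 39 44
f 43 44 41
f 44 39 45
f 44 45 41
f 45 39 46
f 45 46 41
f 46 39 47
f 46 47 41
f 47 39 48
f 47 48 41
f 48 39 49
f 48 49 41
f 49 39 40
f 49 40 41



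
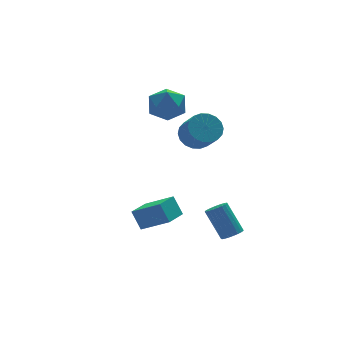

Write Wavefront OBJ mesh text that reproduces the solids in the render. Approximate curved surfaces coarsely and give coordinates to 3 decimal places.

v -0.19 3.625 4.193
v 0.46 4.151 3.277
v 0.86 1.929 3.963
v 1.51 2.455 3.047
v 1.659 2.843 4.216
v 1.011 3.891 4.358
v 0.309 2.189 2.882
v -0.339 3.237 3.024
v 0.768 3.264 2.467
v 1.603 3.668 3.291
v -0.283 2.412 3.949
v 0.552 2.816 4.773
v 1.983 -2.662 -4.102
v 2.643 -2.463 -4.064
v 2.196 -1.299 -2.4
v 1.537 -1.498 -2.438
v 2.53 -2.262 -4.235
v 2.083 -1.098 -2.571
v 2.322 -2.131 -4.383
v 1.875 -0.966 -2.718
v 2.056 -2.091 -4.482
v 1.609 -0.927 -2.818
v 1.777 -2.15 -4.516
v 1.33 -0.986 -2.851
v 1.534 -2.297 -4.478
v 1.087 -1.133 -2.813
v 1.369 -2.508 -4.375
v 0.922 -1.344 -2.711
v 1.31 -2.745 -4.225
v 0.863 -1.581 -2.56
v 1.367 -2.968 -4.054
v 0.92 -1.804 -2.389
v 1.531 -3.138 -3.891
v 1.084 -1.974 -2.226
v 1.773 -3.226 -3.764
v 1.326 -2.062 -2.1
v 2.052 -3.216 -3.697
v 1.605 -2.052 -2.032
v 2.319 -3.11 -3.699
v 1.872 -1.946 -2.034
v 2.527 -2.927 -3.771
v 2.08 -1.763 -2.106
v 2.642 -2.698 -3.9
v 2.195 -1.534 -2.235
v 1.081 0.215 2.637
v 1.575 0.861 3.269
v 1.612 -0.329 4.455
v 1.119 -0.975 3.823
v 1.134 0.942 3.365
v 1.171 -0.248 4.551
v 0.683 0.879 3.316
v 0.72 -0.31 4.502
v 0.31 0.685 3.132
v 0.347 -0.505 4.318
v 0.091 0.397 2.851
v 0.128 -0.792 4.037
v 0.067 0.074 2.527
v 0.104 -1.116 3.713
v 0.244 -0.222 2.225
v 0.282 -1.411 3.411
v 0.588 -0.431 2.005
v 0.625 -1.621 3.191
v 1.029 -0.512 1.909
v 1.066 -1.702 3.095
v 1.48 -0.45 1.958
v 1.517 -1.639 3.144
v 1.853 -0.255 2.142
v 1.89 -1.445 3.328
v 2.072 0.032 2.423
v 2.109 -1.157 3.609
v 2.096 0.356 2.747
v 2.133 -0.834 3.933
v 1.918 0.651 3.049
v 1.956 -0.538 4.235
v -1.174 -1.227 -3.041
v -1.427 -0.535 -1.934
v -2.36 -0.019 -4.067
v -2.614 0.673 -2.96
v 0.094 -0.253 -3.36
v -0.16 0.439 -2.253
v -1.093 0.955 -4.386
v -1.346 1.647 -3.279
f 1 12 6
f 1 6 2
f 1 2 8
f 1 8 11
f 1 11 12
f 2 6 10
f 6 12 5
f 12 11 3
f 11 8 7
f 8 2 9
f 4 10 5
f 4 5 3
f 4 3 7
f 4 7 9
f 4 9 10
f 5 10 6
f 3 5 12
f 7 3 11
f 9 7 8
f 10 9 2
f 14 13 17
f 14 17 15
f 15 17 18
f 15 18 16
f 17 13 19
f 17 19 18
f 18 19 20
f 18 20 16
f 19 13 21
f 19 21 20
f 20 21 22
f 20 22 16
f 21 13 23
f 21 23 22
f 22 23 24
f 22 24 16
f 23 13 25
f 23 25 24
f 24 25 26
f 24 26 16
f 25 13 27
f 25 27 26
f 26 27 28
f 26 28 16
f 27 13 29
f 27 29 28
f 28 29 30
f 28 30 16
f 29 13 31
f 29 31 30
f 30 31 32
f 30 32 16
f 31 13 33
f 31 33 32
f 32 33 34
f 32 34 16
f 33 13 35
f 33 35 34
f 34 35 36
f 34 36 16
f 35 13 37
f 35 37 36
f 36 37 38
f 36 38 16
f 37 13 39
f 37 39 38
f 38 39 40
f 38 40 16
f 39 13 41
f 39 41 40
f 40 41 42
f 40 42 16
f 41 13 43
f 41 43 42
f 42 43 44
f 42 44 16
f 43 13 14
f 43 14 44
f 44 14 15
f 44 15 16
f 46 45 49
f 46 49 47
f 47 49 50
f 47 50 48
f 49 45 51
f 49 51 50
f 50 51 52
f 50 52 48
f 51 45 53
f 51 53 52
f 52 53 54
f 52 54 48
f 53 45 55
f 53 55 54
f 54 55 56
f 54 56 48
f 55 45 57
f 55 57 56
f 56 57 58
f 56 58 48
f 57 45 59
f 57 59 58
f 58 59 60
f 58 60 48
f 59 45 61
f 59 61 60
f 60 61 62
f 60 62 48
f 61 45 63
f 61 63 62
f 62 63 64
f 62 64 48
f 63 45 65
f 63 65 64
f 64 65 66
f 64 66 48
f 65 45 67
f 65 67 66
f 66 67 68
f 66 68 48
f 67 45 69
f 67 69 68
f 68 69 70
f 68 70 48
f 69 45 71
f 69 71 70
f 70 71 72
f 70 72 48
f 71 45 73
f 71 73 72
f 72 73 74
f 72 74 48
f 73 45 46
f 73 46 74
f 74 46 47
f 74 47 48
f 76 78 75
f 79 76 75
f 75 78 77
f 77 79 75
f 76 82 78
f 80 76 79
f 80 82 76
f 78 82 77
f 81 79 77
f 77 82 81
f 81 80 79
f 82 80 81



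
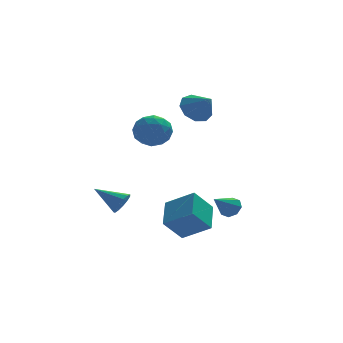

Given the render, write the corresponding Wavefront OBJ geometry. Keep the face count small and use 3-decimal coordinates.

v -3.041 2.77 -3.787
v -2.574 3.182 -3.49
v -4.259 3.59 -3.013
v -2.673 3.352 -3.825
v -2.888 3.338 -4.148
v -3.152 3.143 -4.357
v -3.381 2.83 -4.385
v -3.502 2.498 -4.223
v -3.476 2.252 -3.923
v -3.313 2.171 -3.58
v -3.063 2.28 -3.302
v -2.806 2.544 -3.179
v -2.624 2.881 -3.249
v 0.368 1.796 2.56
v 1.179 2.229 2.533
v 0.892 0.864 3.4
v 0.829 2.456 3.005
v 0.263 2.375 3.268
v -0.254 2.022 3.2
v -0.48 1.564 2.833
v -0.31 1.215 2.338
v 0.177 1.137 1.947
v 0.754 1.368 1.843
v 1.149 1.799 2.075
v -2.456 0.963 1.679
v -1.913 0.762 2.481
v -2.207 -0.522 1.139
v -1.664 -0.723 1.941
v -2.64 -0.588 2.025
v -2.794 0.33 2.359
v -1.326 -0.09 1.261
v -1.48 0.828 1.595
v -1.215 0.111 2.223
v -2.027 -0.197 2.694
v -2.093 0.437 0.926
v -2.905 0.129 1.397
v -2.206 0.993 2.128
v -1.914 -0.753 1.492
v -2.487 -0.673 1.542
v -2.168 -0.791 2.013
v -2.724 0.738 2.056
v -2.405 0.62 2.527
v -2.832 -0.173 2.259
v -1.715 -0.38 1.093
v -1.396 -0.498 1.564
v -1.952 1.031 1.607
v -1.633 0.913 2.078
v -1.288 0.413 1.361
v -1.477 0.492 2.447
v -1.331 -0.38 2.129
v -1.132 -0.008 1.73
v -1.223 0.531 1.926
v -1.955 0.311 2.724
v -1.808 -0.561 2.407
v -2.382 -0.482 2.456
v -2.472 0.057 2.652
v -1.544 -0.071 2.572
v -2.312 0.801 1.213
v -2.165 -0.071 0.896
v -1.648 0.183 0.968
v -1.738 0.722 1.164
v -2.789 0.62 1.491
v -2.643 -0.252 1.173
v -2.897 -0.291 1.694
v -2.988 0.248 1.89
v -2.576 0.311 1.048
v 1.812 0.685 -3.64
v 2.25 0.635 -3.19
v 0.828 -0.005 -2.76
v 1.995 1.043 -3.156
v 1.633 1.241 -3.405
v 1.376 1.113 -3.792
v 1.374 0.735 -4.091
v 1.629 0.327 -4.125
v 1.991 0.129 -3.876
v 2.248 0.257 -3.489
v -2.236 -3.077 -2.892
v -1.049 -3.827 -2.063
v -1.834 -1.639 -2.166
v -0.647 -2.389 -1.338
v -1.293 -2.791 -3.982
v -0.106 -3.541 -3.154
v -0.891 -1.353 -3.257
v 0.296 -2.103 -2.428
f 2 1 4
f 2 4 3
f 4 1 5
f 4 5 3
f 5 1 6
f 5 6 3
f 6 1 7
f 6 7 3
f 7 1 8
f 7 8 3
f 8 1 9
f 8 9 3
f 9 1 10
f 9 10 3
f 10 1 11
f 10 11 3
f 11 1 12
f 11 12 3
f 12 1 13
f 12 13 3
f 13 1 2
f 13 2 3
f 15 14 17
f 15 17 16
f 17 14 18
f 17 18 16
f 18 14 19
f 18 19 16
f 19 14 20
f 19 20 16
f 20 14 21
f 20 21 16
f 21 14 22
f 21 22 16
f 22 14 23
f 22 23 16
f 23 14 24
f 23 24 16
f 24 14 15
f 24 15 16
f 25 62 41
f 62 36 65
f 41 65 30
f 62 65 41
f 25 41 37
f 41 30 42
f 37 42 26
f 41 42 37
f 25 37 46
f 37 26 47
f 46 47 32
f 37 47 46
f 25 46 58
f 46 32 61
f 58 61 35
f 46 61 58
f 25 58 62
f 58 35 66
f 62 66 36
f 58 66 62
f 26 42 53
f 42 30 56
f 53 56 34
f 42 56 53
f 30 65 43
f 65 36 64
f 43 64 29
f 65 64 43
f 36 66 63
f 66 35 59
f 63 59 27
f 66 59 63
f 35 61 60
f 61 32 48
f 60 48 31
f 61 48 60
f 32 47 52
f 47 26 49
f 52 49 33
f 47 49 52
f 28 54 40
f 54 34 55
f 40 55 29
f 54 55 40
f 28 40 38
f 40 29 39
f 38 39 27
f 40 39 38
f 28 38 45
f 38 27 44
f 45 44 31
f 38 44 45
f 28 45 50
f 45 31 51
f 50 51 33
f 45 51 50
f 28 50 54
f 50 33 57
f 54 57 34
f 50 57 54
f 29 55 43
f 55 34 56
f 43 56 30
f 55 56 43
f 27 39 63
f 39 29 64
f 63 64 36
f 39 64 63
f 31 44 60
f 44 27 59
f 60 59 35
f 44 59 60
f 33 51 52
f 51 31 48
f 52 48 32
f 51 48 52
f 34 57 53
f 57 33 49
f 53 49 26
f 57 49 53
f 68 67 70
f 68 70 69
f 70 67 71
f 70 71 69
f 71 67 72
f 71 72 69
f 72 67 73
f 72 73 69
f 73 67 74
f 73 74 69
f 74 67 75
f 74 75 69
f 75 67 76
f 75 76 69
f 76 67 68
f 76 68 69
f 78 80 77
f 81 78 77
f 77 80 79
f 79 81 77
f 78 84 80
f 82 78 81
f 82 84 78
f 80 84 79
f 83 81 79
f 79 84 83
f 83 82 81
f 84 82 83



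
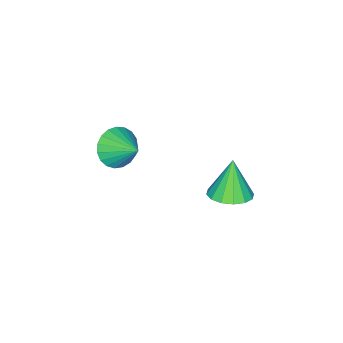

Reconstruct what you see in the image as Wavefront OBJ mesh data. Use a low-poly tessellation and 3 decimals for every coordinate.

v -1.764 3.245 -2.202
v -1.09 3.874 -1.868
v -2.336 2.955 -0.498
v -1.502 4.157 -1.958
v -1.983 4.196 -2.113
v -2.406 3.98 -2.292
v -2.657 3.567 -2.446
v -2.668 3.068 -2.535
v -2.438 2.616 -2.535
v -2.027 2.333 -2.445
v -1.545 2.294 -2.29
v -1.122 2.51 -2.111
v -0.872 2.923 -1.957
v -0.86 3.422 -1.868
v -1.248 -2.134 -1.921
v -0.6 -1.809 -2.638
v -0.972 -0.826 -1.079
v -0.968 -1.645 -2.772
v -1.384 -1.567 -2.758
v -1.777 -1.586 -2.599
v -2.079 -1.7 -2.323
v -2.236 -1.889 -1.978
v -2.223 -2.12 -1.623
v -2.041 -2.354 -1.319
v -1.722 -2.55 -1.12
v -1.321 -2.674 -1.059
v -0.908 -2.704 -1.147
v -0.553 -2.636 -1.369
v -0.318 -2.481 -1.686
v -0.244 -2.266 -2.045
v -0.344 -2.028 -2.381
f 2 1 4
f 2 4 3
f 4 1 5
f 4 5 3
f 5 1 6
f 5 6 3
f 6 1 7
f 6 7 3
f 7 1 8
f 7 8 3
f 8 1 9
f 8 9 3
f 9 1 10
f 9 10 3
f 10 1 11
f 10 11 3
f 11 1 12
f 11 12 3
f 12 1 13
f 12 13 3
f 13 1 14
f 13 14 3
f 14 1 2
f 14 2 3
f 16 15 18
f 16 18 17
f 18 15 19
f 18 19 17
f 19 15 20
f 19 20 17
f 20 15 21
f 20 21 17
f 21 15 22
f 21 22 17
f 22 15 23
f 22 23 17
f 23 15 24
f 23 24 17
f 24 15 25
f 24 25 17
f 25 15 26
f 25 26 17
f 26 15 27
f 26 27 17
f 27 15 28
f 27 28 17
f 28 15 29
f 28 29 17
f 29 15 30
f 29 30 17
f 30 15 31
f 30 31 17
f 31 15 16
f 31 16 17



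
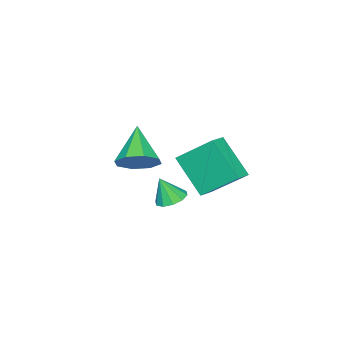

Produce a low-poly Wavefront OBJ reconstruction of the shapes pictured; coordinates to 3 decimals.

v 2.703 3.148 -1.049
v 3.354 3.26 -1.163
v 2.957 2.772 0.029
v 3.191 3.606 -1.004
v 2.841 3.777 -0.862
v 2.439 3.708 -0.792
v 2.138 3.425 -0.819
v 2.052 3.037 -0.935
v 2.216 2.691 -1.094
v 2.565 2.52 -1.236
v 2.967 2.589 -1.307
v 3.269 2.872 -1.279
v 3.685 2.333 1.071
v 4.377 2.294 1.661
v 2.595 1.447 2.289
v 3.994 2.87 1.738
v 3.43 3.132 1.423
v 3.016 2.926 0.903
v 2.994 2.372 0.48
v 3.377 1.796 0.404
v 3.941 1.534 0.718
v 4.355 1.74 1.239
v -1.689 0.591 -1.455
v -2.119 2.095 -0.145
v -1.445 2.034 -3.031
v -1.876 3.537 -1.72
v -0.844 0.663 -1.26
v -1.275 2.166 0.051
v -0.601 2.105 -2.835
v -1.031 3.609 -1.525
f 2 1 4
f 2 4 3
f 4 1 5
f 4 5 3
f 5 1 6
f 5 6 3
f 6 1 7
f 6 7 3
f 7 1 8
f 7 8 3
f 8 1 9
f 8 9 3
f 9 1 10
f 9 10 3
f 10 1 11
f 10 11 3
f 11 1 12
f 11 12 3
f 12 1 2
f 12 2 3
f 14 13 16
f 14 16 15
f 16 13 17
f 16 17 15
f 17 13 18
f 17 18 15
f 18 13 19
f 18 19 15
f 19 13 20
f 19 20 15
f 20 13 21
f 20 21 15
f 21 13 22
f 21 22 15
f 22 13 14
f 22 14 15
f 24 26 23
f 27 24 23
f 23 26 25
f 25 27 23
f 24 30 26
f 28 24 27
f 28 30 24
f 26 30 25
f 29 27 25
f 25 30 29
f 29 28 27
f 30 28 29



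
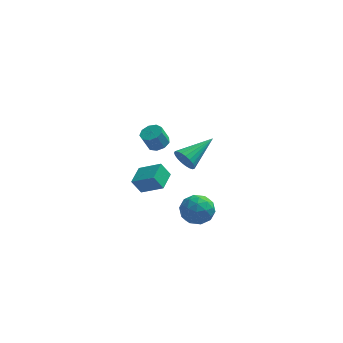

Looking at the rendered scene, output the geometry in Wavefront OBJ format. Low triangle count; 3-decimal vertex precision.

v -0.897 -3.646 0.51
v 0.223 -4.023 1.204
v -0.621 -2.531 0.671
v 0.499 -2.908 1.365
v -0.419 -3.652 -0.265
v 0.701 -4.029 0.429
v -0.143 -2.537 -0.104
v 0.977 -2.914 0.59
v 2.231 -0.788 -3.657
v 2.983 -1.396 -3.67
v 1.457 -1.764 -2.71
v 2.209 -2.372 -2.723
v 2.285 -1.519 -2.274
v 2.763 -0.915 -2.86
v 1.677 -2.245 -3.52
v 2.155 -1.641 -4.106
v 2.641 -2.297 -3.585
v 3.016 -1.848 -2.815
v 1.424 -1.312 -3.565
v 1.799 -0.863 -2.795
v 2.675 -1.006 -3.747
v 1.765 -2.154 -2.633
v 1.81 -1.652 -2.37
v 2.252 -2.01 -2.377
v 2.546 -0.723 -3.271
v 2.988 -1.081 -3.278
v 2.577 -1.153 -2.458
v 1.452 -2.079 -3.102
v 1.894 -2.437 -3.109
v 2.188 -1.15 -4.003
v 2.63 -1.508 -4.01
v 1.863 -2.007 -3.922
v 2.916 -1.893 -3.704
v 2.461 -2.467 -3.148
v 2.148 -2.392 -3.616
v 2.429 -2.037 -3.96
v 3.137 -1.629 -3.252
v 2.682 -2.203 -2.695
v 2.726 -1.701 -2.431
v 3.007 -1.346 -2.776
v 2.935 -2.158 -3.202
v 1.758 -0.957 -3.685
v 1.303 -1.531 -3.128
v 1.433 -1.814 -3.604
v 1.714 -1.459 -3.949
v 1.979 -0.693 -3.232
v 1.524 -1.267 -2.676
v 2.011 -1.123 -2.42
v 2.292 -0.768 -2.764
v 1.505 -1.002 -3.178
v 1.261 3.068 -3.057
v 1.713 2.919 -3.65
v 2.679 4.532 -2.343
v 1.53 3.151 -3.763
v 1.301 3.369 -3.754
v 1.065 3.535 -3.625
v 0.863 3.62 -3.397
v 0.73 3.609 -3.111
v 0.688 3.505 -2.816
v 0.745 3.326 -2.562
v 0.892 3.102 -2.394
v 1.102 2.872 -2.341
v 1.34 2.676 -2.411
v 1.564 2.548 -2.594
v 1.735 2.51 -2.856
v 1.825 2.568 -3.154
v 1.817 2.713 -3.434
v -0.123 3.261 -1.872
v 0.244 2.726 -1.831
v -0.13 2.544 -0.866
v -0.497 3.079 -0.908
v 0.469 3.077 -1.677
v 0.095 2.895 -0.713
v 0.417 3.514 -1.615
v 0.044 3.333 -0.651
v 0.113 3.833 -1.673
v -0.261 3.651 -0.709
v -0.302 3.884 -1.824
v -0.676 3.702 -0.86
v -0.633 3.643 -1.998
v -1.007 3.462 -1.034
v -0.726 3.224 -2.113
v -1.1 3.042 -1.148
v -0.536 2.821 -2.115
v -0.91 2.64 -1.151
v -0.153 2.625 -2.003
v -0.527 2.443 -1.039
f 2 4 1
f 5 2 1
f 1 4 3
f 3 5 1
f 2 8 4
f 6 2 5
f 6 8 2
f 4 8 3
f 7 5 3
f 3 8 7
f 7 6 5
f 8 6 7
f 9 46 25
f 46 20 49
f 25 49 14
f 46 49 25
f 9 25 21
f 25 14 26
f 21 26 10
f 25 26 21
f 9 21 30
f 21 10 31
f 30 31 16
f 21 31 30
f 9 30 42
f 30 16 45
f 42 45 19
f 30 45 42
f 9 42 46
f 42 19 50
f 46 50 20
f 42 50 46
f 10 26 37
f 26 14 40
f 37 40 18
f 26 40 37
f 14 49 27
f 49 20 48
f 27 48 13
f 49 48 27
f 20 50 47
f 50 19 43
f 47 43 11
f 50 43 47
f 19 45 44
f 45 16 32
f 44 32 15
f 45 32 44
f 16 31 36
f 31 10 33
f 36 33 17
f 31 33 36
f 12 38 24
f 38 18 39
f 24 39 13
f 38 39 24
f 12 24 22
f 24 13 23
f 22 23 11
f 24 23 22
f 12 22 29
f 22 11 28
f 29 28 15
f 22 28 29
f 12 29 34
f 29 15 35
f 34 35 17
f 29 35 34
f 12 34 38
f 34 17 41
f 38 41 18
f 34 41 38
f 13 39 27
f 39 18 40
f 27 40 14
f 39 40 27
f 11 23 47
f 23 13 48
f 47 48 20
f 23 48 47
f 15 28 44
f 28 11 43
f 44 43 19
f 28 43 44
f 17 35 36
f 35 15 32
f 36 32 16
f 35 32 36
f 18 41 37
f 41 17 33
f 37 33 10
f 41 33 37
f 52 51 54
f 52 54 53
f 54 51 55
f 54 55 53
f 55 51 56
f 55 56 53
f 56 51 57
f 56 57 53
f 57 51 58
f 57 58 53
f 58 51 59
f 58 59 53
f 59 51 60
f 59 60 53
f 60 51 61
f 60 61 53
f 61 51 62
f 61 62 53
f 62 51 63
f 62 63 53
f 63 51 64
f 63 64 53
f 64 51 65
f 64 65 53
f 65 51 66
f 65 66 53
f 66 51 67
f 66 67 53
f 67 51 52
f 67 52 53
f 69 68 72
f 69 72 70
f 70 72 73
f 70 73 71
f 72 68 74
f 72 74 73
f 73 74 75
f 73 75 71
f 74 68 76
f 74 76 75
f 75 76 77
f 75 77 71
f 76 68 78
f 76 78 77
f 77 78 79
f 77 79 71
f 78 68 80
f 78 80 79
f 79 80 81
f 79 81 71
f 80 68 82
f 80 82 81
f 81 82 83
f 81 83 71
f 82 68 84
f 82 84 83
f 83 84 85
f 83 85 71
f 84 68 86
f 84 86 85
f 85 86 87
f 85 87 71
f 86 68 69
f 86 69 87
f 87 69 70
f 87 70 71



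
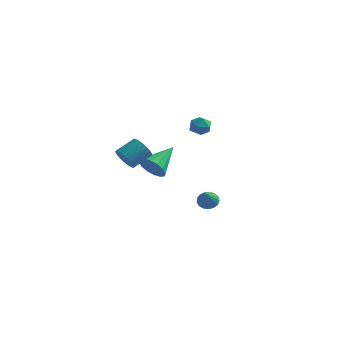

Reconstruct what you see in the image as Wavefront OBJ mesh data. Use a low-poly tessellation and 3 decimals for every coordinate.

v -0.034 3.601 -0.248
v 0.469 3.402 0.187
v -0.449 2.558 -0.247
v 0.054 2.359 0.188
v -0.445 2.788 0.408
v -0.189 3.433 0.407
v 0.209 2.527 -0.467
v 0.465 3.172 -0.468
v 0.619 2.738 0.052
v 0.214 2.899 0.592
v -0.194 3.061 -0.652
v -0.599 3.222 -0.112
v -3.323 0.32 -1.896
v -2.831 0.33 -2.462
v -2.145 1.25 -1.85
v -2.637 1.24 -1.284
v -3.023 0.532 -2.55
v -2.338 1.452 -1.938
v -3.261 0.702 -2.539
v -2.576 1.622 -1.927
v -3.509 0.813 -2.429
v -2.823 1.733 -1.818
v -3.728 0.85 -2.239
v -3.042 1.77 -1.627
v -3.885 0.806 -1.996
v -3.2 1.726 -1.384
v -3.957 0.688 -1.738
v -3.272 1.608 -1.126
v -3.932 0.514 -1.504
v -3.247 1.434 -0.892
v -3.815 0.31 -1.33
v -3.129 1.23 -0.718
v -3.622 0.108 -1.242
v -2.937 1.028 -0.63
v -3.384 -0.062 -1.253
v -2.699 0.858 -0.641
v -3.137 -0.173 -1.362
v -2.451 0.747 -0.751
v -2.918 -0.21 -1.553
v -2.232 0.71 -0.941
v -2.76 -0.166 -1.796
v -2.075 0.754 -1.184
v -2.688 -0.048 -2.054
v -2.003 0.872 -1.442
v -2.713 0.126 -2.288
v -2.028 1.046 -1.676
v -2.82 3.1 -3.79
v -2.332 2.605 -3.202
v -2.2 4.8 -2.87
v -2.039 2.692 -3.56
v -1.955 2.888 -3.98
v -2.103 3.141 -4.349
v -2.443 3.383 -4.568
v -2.884 3.549 -4.578
v -3.307 3.595 -4.377
v -3.6 3.508 -4.019
v -3.684 3.311 -3.599
v -3.536 3.058 -3.23
v -3.196 2.816 -3.011
v -2.756 2.65 -3.001
v 2.544 -3.052 -2.252
v 2.784 -2.652 -1.908
v 2.716 -4.068 -1.188
v 2.514 -2.636 -1.849
v 2.25 -2.716 -1.882
v 2.053 -2.872 -2
v 1.969 -3.07 -2.176
v 2.017 -3.264 -2.368
v 2.185 -3.41 -2.534
v 2.436 -3.473 -2.636
v 2.711 -3.44 -2.649
v 2.948 -3.319 -2.571
v 3.092 -3.136 -2.42
v 3.111 -2.934 -2.231
v 3 -2.759 -2.046
f 1 12 6
f 1 6 2
f 1 2 8
f 1 8 11
f 1 11 12
f 2 6 10
f 6 12 5
f 12 11 3
f 11 8 7
f 8 2 9
f 4 10 5
f 4 5 3
f 4 3 7
f 4 7 9
f 4 9 10
f 5 10 6
f 3 5 12
f 7 3 11
f 9 7 8
f 10 9 2
f 14 13 17
f 14 17 15
f 15 17 18
f 15 18 16
f 17 13 19
f 17 19 18
f 18 19 20
f 18 20 16
f 19 13 21
f 19 21 20
f 20 21 22
f 20 22 16
f 21 13 23
f 21 23 22
f 22 23 24
f 22 24 16
f 23 13 25
f 23 25 24
f 24 25 26
f 24 26 16
f 25 13 27
f 25 27 26
f 26 27 28
f 26 28 16
f 27 13 29
f 27 29 28
f 28 29 30
f 28 30 16
f 29 13 31
f 29 31 30
f 30 31 32
f 30 32 16
f 31 13 33
f 31 33 32
f 32 33 34
f 32 34 16
f 33 13 35
f 33 35 34
f 34 35 36
f 34 36 16
f 35 13 37
f 35 37 36
f 36 37 38
f 36 38 16
f 37 13 39
f 37 39 38
f 38 39 40
f 38 40 16
f 39 13 41
f 39 41 40
f 40 41 42
f 40 42 16
f 41 13 43
f 41 43 42
f 42 43 44
f 42 44 16
f 43 13 45
f 43 45 44
f 44 45 46
f 44 46 16
f 45 13 14
f 45 14 46
f 46 14 15
f 46 15 16
f 48 47 50
f 48 50 49
f 50 47 51
f 50 51 49
f 51 47 52
f 51 52 49
f 52 47 53
f 52 53 49
f 53 47 54
f 53 54 49
f 54 47 55
f 54 55 49
f 55 47 56
f 55 56 49
f 56 47 57
f 56 57 49
f 57 47 58
f 57 58 49
f 58 47 59
f 58 59 49
f 59 47 60
f 59 60 49
f 60 47 48
f 60 48 49
f 62 61 64
f 62 64 63
f 64 61 65
f 64 65 63
f 65 61 66
f 65 66 63
f 66 61 67
f 66 67 63
f 67 61 68
f 67 68 63
f 68 61 69
f 68 69 63
f 69 61 70
f 69 70 63
f 70 61 71
f 70 71 63
f 71 61 72
f 71 72 63
f 72 61 73
f 72 73 63
f 73 61 74
f 73 74 63
f 74 61 75
f 74 75 63
f 75 61 62
f 75 62 63



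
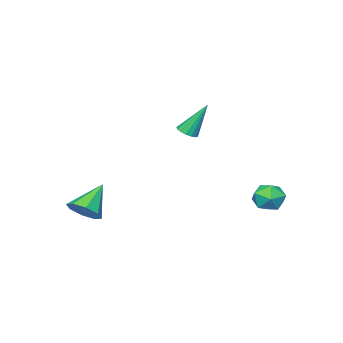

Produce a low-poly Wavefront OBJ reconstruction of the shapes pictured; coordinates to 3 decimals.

v -2.21 3.662 -2.029
v -1.51 2.975 -1.909
v -3.09 2.965 -0.891
v -2.39 2.278 -0.771
v -2.219 3.211 -0.495
v -1.675 3.642 -1.199
v -2.925 2.298 -1.601
v -2.381 2.729 -2.305
v -1.952 2.132 -1.644
v -1.515 2.696 -0.961
v -3.085 3.244 -1.839
v -2.648 3.808 -1.156
v -0.64 -1.139 2.527
v -0.117 -1.334 2.796
v -1.32 -0.361 4.413
v -0.053 -1.036 2.696
v -0.146 -0.766 2.551
v -0.371 -0.595 2.4
v -0.669 -0.57 2.282
v -0.959 -0.697 2.23
v -1.163 -0.943 2.258
v -1.228 -1.241 2.358
v -1.135 -1.512 2.503
v -0.909 -1.683 2.654
v -0.612 -1.708 2.772
v -0.322 -1.58 2.824
v 4.546 -3.241 -2.204
v 5.07 -3.97 -1.765
v 3.074 -3.439 -0.776
v 5.244 -3.277 -1.49
v 5.009 -2.563 -1.633
v 4.502 -2.246 -2.111
v 4.021 -2.512 -2.644
v 3.847 -3.205 -2.919
v 4.082 -3.919 -2.775
v 4.589 -4.236 -2.297
f 1 12 6
f 1 6 2
f 1 2 8
f 1 8 11
f 1 11 12
f 2 6 10
f 6 12 5
f 12 11 3
f 11 8 7
f 8 2 9
f 4 10 5
f 4 5 3
f 4 3 7
f 4 7 9
f 4 9 10
f 5 10 6
f 3 5 12
f 7 3 11
f 9 7 8
f 10 9 2
f 14 13 16
f 14 16 15
f 16 13 17
f 16 17 15
f 17 13 18
f 17 18 15
f 18 13 19
f 18 19 15
f 19 13 20
f 19 20 15
f 20 13 21
f 20 21 15
f 21 13 22
f 21 22 15
f 22 13 23
f 22 23 15
f 23 13 24
f 23 24 15
f 24 13 25
f 24 25 15
f 25 13 26
f 25 26 15
f 26 13 14
f 26 14 15
f 28 27 30
f 28 30 29
f 30 27 31
f 30 31 29
f 31 27 32
f 31 32 29
f 32 27 33
f 32 33 29
f 33 27 34
f 33 34 29
f 34 27 35
f 34 35 29
f 35 27 36
f 35 36 29
f 36 27 28
f 36 28 29

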